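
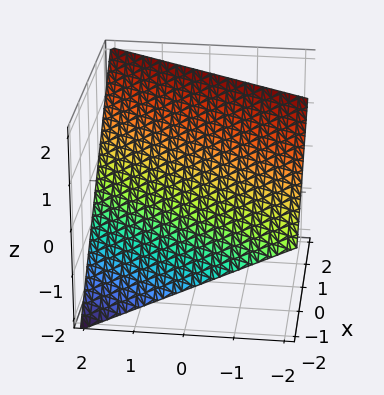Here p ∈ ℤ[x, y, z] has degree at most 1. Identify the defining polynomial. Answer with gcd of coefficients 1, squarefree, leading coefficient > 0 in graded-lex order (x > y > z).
2*x - y - 2*z + 2

deg p = 1. The surface is flat (a plane).
Reading off the gridlines: it crosses the x-axis at the gridline x = -1; one y-axis crossing is at y = 2; it crosses the z-axis at the gridline z = 1.
Together with the visible shape, these determine p as stated.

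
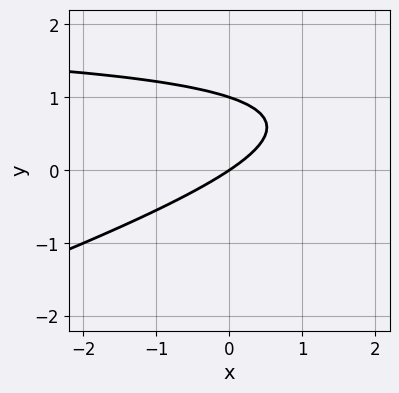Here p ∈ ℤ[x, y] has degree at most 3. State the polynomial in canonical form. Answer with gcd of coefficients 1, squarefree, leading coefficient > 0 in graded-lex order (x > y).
First, degree: no degree-1 curve has this shape, so deg p = 2.
Then, against the integer gridlines: it crosses the x-axis at the gridline x = 0; among the integer gridlines, it crosses the y-axis at y ∈ {0, 1}.
Finally, matching integer coefficients to the picture gives p.

x*y - 3*y^2 - 2*x + 3*y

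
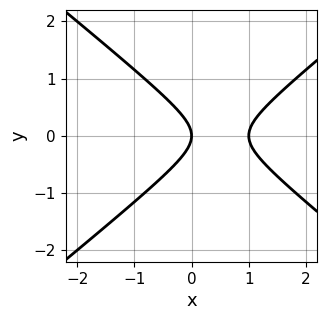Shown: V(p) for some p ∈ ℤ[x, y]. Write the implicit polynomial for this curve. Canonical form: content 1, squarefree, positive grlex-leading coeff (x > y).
2*x^2 - 3*y^2 - 2*x

(a) The degree is 2 — the shape is more complex than any degree-1 curve.
(b) Symmetries: it's symmetric under y → −y, forcing even powers of y.
(c) From the axis intercepts and sections: it meets the y-axis at y = 0 (among the integer gridlines); among the integer gridlines, it crosses the x-axis at x ∈ {0, 1}.
(d) Matching integer coefficients to the picture gives p.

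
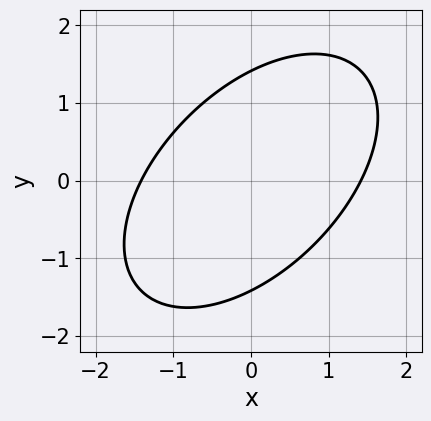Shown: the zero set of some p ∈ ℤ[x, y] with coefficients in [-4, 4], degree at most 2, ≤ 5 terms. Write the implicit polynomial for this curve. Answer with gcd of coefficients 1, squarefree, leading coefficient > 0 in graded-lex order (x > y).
x^2 - x*y + y^2 - 2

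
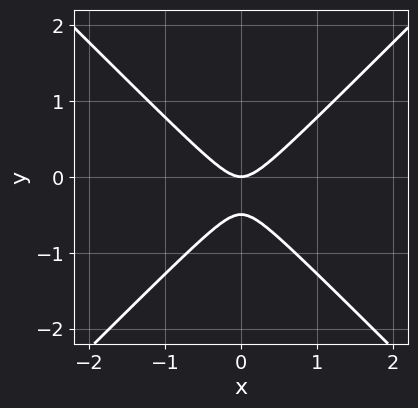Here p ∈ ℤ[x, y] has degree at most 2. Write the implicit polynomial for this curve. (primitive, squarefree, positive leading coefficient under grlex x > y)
2*x^2 - 2*y^2 - y

First, the degree is 2 — the shape is more complex than any degree-1 curve.
Next, symmetries: the x ↦ −x reflection is a symmetry, so x appears only in even powers.
Then, reading off the gridlines: one y-axis crossing is at y = 0; one x-axis crossing is at x = 0.
Finally, putting this together gives p.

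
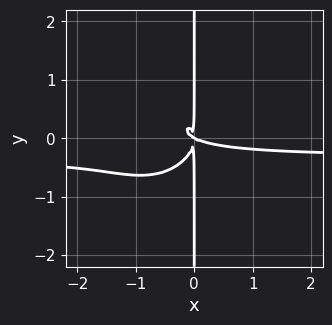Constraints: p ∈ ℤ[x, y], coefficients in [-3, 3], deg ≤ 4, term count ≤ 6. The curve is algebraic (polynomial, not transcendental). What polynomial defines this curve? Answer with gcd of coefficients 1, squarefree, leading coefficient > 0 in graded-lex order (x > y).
3*x^3*y - x^2*y^2 + 3*x*y^3 + x^3 + 2*x^2*y

(a) Degree: no degree-3 curve has this shape, so deg p = 4.
(b) Reading off the gridlines: one x-axis crossing is at x = 0; every point of the y-axis in the box is on the curve.
(c) These observations pin down the coefficients.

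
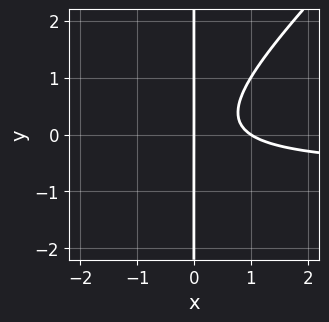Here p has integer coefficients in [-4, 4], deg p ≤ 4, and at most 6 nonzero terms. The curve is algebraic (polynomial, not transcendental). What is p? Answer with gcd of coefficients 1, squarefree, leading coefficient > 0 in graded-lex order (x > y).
3*x^2*y - 3*x*y^2 + 2*x^2 - 2*x

(a) Degree: no degree-2 curve has this shape, so deg p = 3.
(b) Observable constraints: the visible y-axis segment lies entirely on the curve; among the integer gridlines, it crosses the x-axis at x ∈ {0, 1}.
(c) Solving for integer coefficients yields p as stated.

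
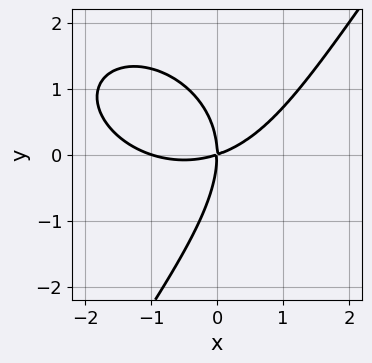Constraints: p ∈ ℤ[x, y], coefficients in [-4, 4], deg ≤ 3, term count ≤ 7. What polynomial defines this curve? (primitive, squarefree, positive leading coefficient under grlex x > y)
1. Degree: no degree-2 curve has this shape, so deg p = 3.
2. Against the integer gridlines: the x-axis gridline crossings are at x ∈ {-1, 0}; it crosses the y-axis at the gridline y = 0.
3. The integer polynomial consistent with all of this is the stated p.

x^3 + x*y^2 - y^3 + x^2 - 3*x*y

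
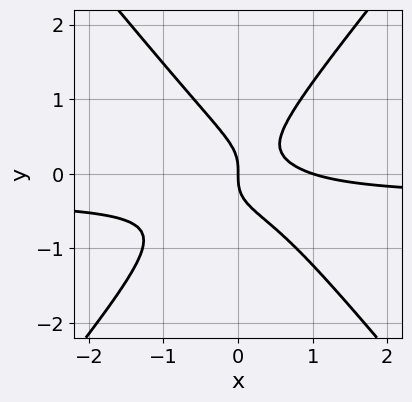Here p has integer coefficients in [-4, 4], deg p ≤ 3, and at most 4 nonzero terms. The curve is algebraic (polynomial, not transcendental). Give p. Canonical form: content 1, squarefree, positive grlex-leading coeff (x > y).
1. deg p = 3.
2. Checking where it meets the axes: it crosses the y-axis at the gridline y = 0; the x-axis gridline crossings are at x ∈ {0, 1}.
3. The integer polynomial consistent with all of this is the stated p.

3*x^2*y - 2*y^3 + x^2 - x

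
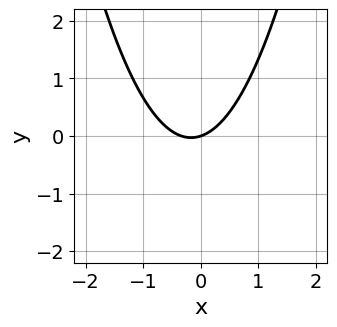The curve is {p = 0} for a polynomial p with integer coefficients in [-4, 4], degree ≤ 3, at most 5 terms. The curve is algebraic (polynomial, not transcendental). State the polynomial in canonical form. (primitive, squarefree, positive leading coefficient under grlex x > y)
1. The degree is 2 — a generic line meets the curve in up to 2 points.
2. From the axis intercepts and sections: it crosses the x-axis at the gridline x = 0; it meets the y-axis at y = 0 (among the integer gridlines).
3. The integer polynomial consistent with all of this is the stated p.

3*x^2 + x - 3*y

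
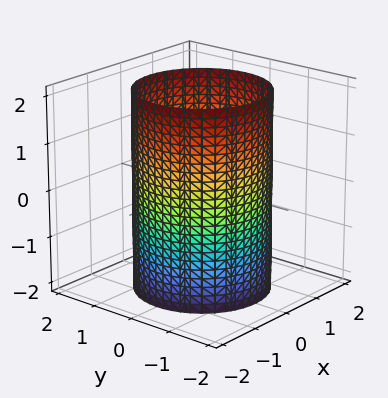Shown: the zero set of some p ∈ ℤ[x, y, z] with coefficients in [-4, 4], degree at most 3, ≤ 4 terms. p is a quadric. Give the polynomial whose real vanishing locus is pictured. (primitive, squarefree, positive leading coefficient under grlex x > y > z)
x^2 + y^2 - 2

1. deg p = 2.
2. Symmetries: it's symmetric under z → −z, forcing even powers of z; rotational symmetry about the z-axis ⇒ p depends on x, y only through x² + y².
3. Against the integer gridlines: no z-intercept at any integer in the box; a circular section at z = -1 has radius between 1 and 2.
4. The integer polynomial consistent with all of this is the stated p.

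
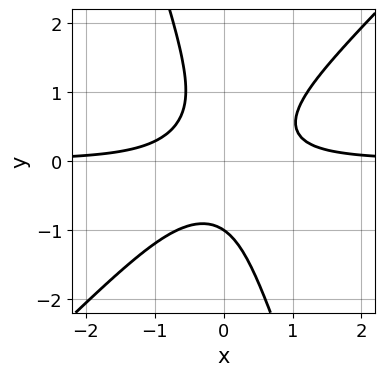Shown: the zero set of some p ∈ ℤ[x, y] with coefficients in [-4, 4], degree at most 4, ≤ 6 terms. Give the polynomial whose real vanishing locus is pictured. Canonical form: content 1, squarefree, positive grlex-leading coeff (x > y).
3*x^2*y - 2*x*y^2 - y^3 - 1

1. Degree: a generic line meets the curve in up to 3 points, so deg p = 3.
2. Against the integer gridlines: it crosses the y-axis at the gridline y = -1; no x-intercept at any integer in the box.
3. The integer polynomial consistent with all of this is the stated p.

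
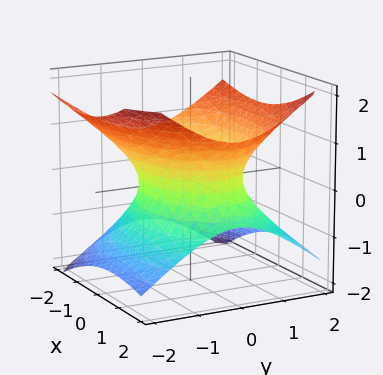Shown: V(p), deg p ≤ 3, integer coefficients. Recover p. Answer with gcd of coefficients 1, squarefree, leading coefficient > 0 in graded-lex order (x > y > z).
x^2 + x*z + 2*y^2 - 3*z^2 - 2

(a) deg p = 2.
(b) Observable constraints: no z-intercept at any integer in the box; among the integer gridlines, it crosses the y-axis at y ∈ {-1, 1}.
(c) These observations pin down the coefficients.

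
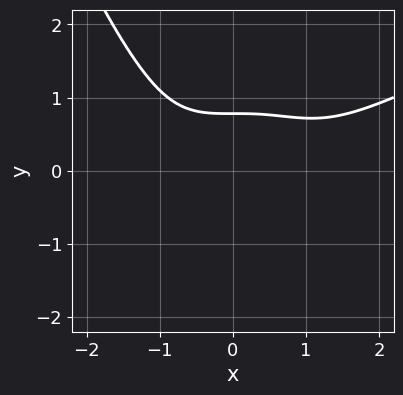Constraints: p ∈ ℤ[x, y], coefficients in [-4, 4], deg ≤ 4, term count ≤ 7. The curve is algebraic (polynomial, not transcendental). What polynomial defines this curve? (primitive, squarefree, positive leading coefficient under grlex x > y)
x^4 - 2*x^3*y - 3*y^3 - 2*y + 3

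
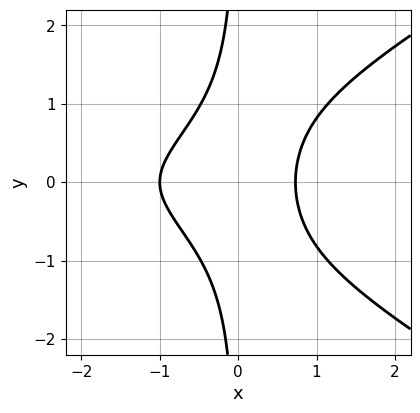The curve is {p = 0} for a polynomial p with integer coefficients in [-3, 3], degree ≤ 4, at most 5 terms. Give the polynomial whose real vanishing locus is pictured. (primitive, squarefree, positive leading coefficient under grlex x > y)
deg p = 3. A generic line meets the curve in up to 3 points.
Symmetries: the y ↦ −y reflection is a symmetry, so y appears only in even powers.
From the visible intercepts: no y-intercept at any integer in the box; it crosses the x-axis at the gridline x = -1.
These observations pin down the coefficients.

x^3 - 3*x*y^2 + 3*x^2 - 2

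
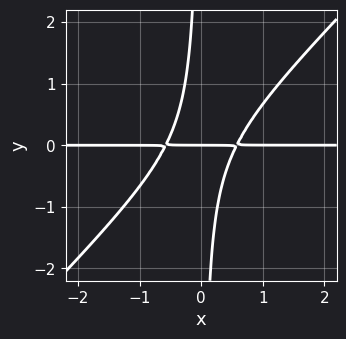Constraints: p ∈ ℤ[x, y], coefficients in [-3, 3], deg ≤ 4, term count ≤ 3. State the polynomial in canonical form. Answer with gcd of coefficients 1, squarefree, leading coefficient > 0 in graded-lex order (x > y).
3*x^2*y - 3*x*y^2 - y

First, deg p = 3. The shape is more complex than any degree-2 curve.
Next, checking where it meets the axes: it meets the y-axis at y = 0 (among the integer gridlines); the visible x-axis segment lies entirely on the curve.
Finally, solving for integer coefficients yields p as stated.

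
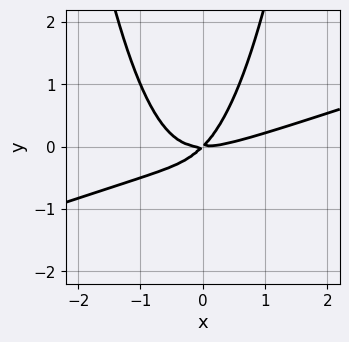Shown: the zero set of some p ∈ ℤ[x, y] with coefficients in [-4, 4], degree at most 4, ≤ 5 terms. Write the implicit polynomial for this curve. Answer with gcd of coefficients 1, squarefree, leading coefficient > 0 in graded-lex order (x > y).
(a) Degree: the shape is more complex than any degree-2 curve, so deg p = 3.
(b) Against the integer gridlines: it meets the x-axis at x = 0 (among the integer gridlines); it crosses the y-axis at the gridline y = 0.
(c) The integer polynomial consistent with all of this is the stated p.

x^3 - 3*x^2*y - 2*x*y + 2*y^2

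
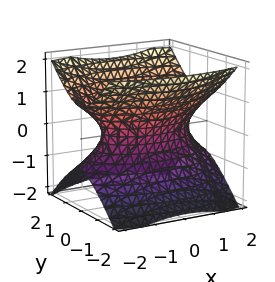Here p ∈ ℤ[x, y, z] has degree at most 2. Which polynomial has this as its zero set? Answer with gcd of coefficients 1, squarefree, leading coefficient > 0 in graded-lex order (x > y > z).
x^2 + 3*y^2 - 3*z^2 - 2

(a) The degree is 2 — an hourglass — one-sheet hyperboloid; a quadric.
(b) Symmetries: the z ↦ −z reflection is a symmetry, so z appears only in even powers; mirror symmetry y ↦ −y ⇒ only even powers of y; the x ↦ −x reflection is a symmetry, so x appears only in even powers.
(c) Reading off the gridlines: the surface avoids every integer z-axis point in the box.
(d) The integer polynomial consistent with all of this is the stated p.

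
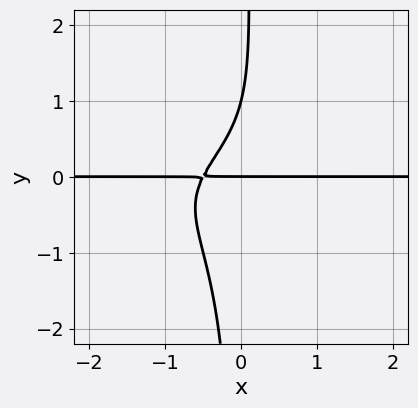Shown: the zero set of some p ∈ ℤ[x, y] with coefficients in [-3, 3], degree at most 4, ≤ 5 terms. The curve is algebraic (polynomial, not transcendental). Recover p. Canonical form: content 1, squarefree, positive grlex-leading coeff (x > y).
2*x*y^3 + 2*x*y - y^2 + y

1. Degree: no degree-3 curve has this shape, so deg p = 4.
2. Against the integer gridlines: among the integer gridlines, it crosses the y-axis at y ∈ {0, 1}; every point of the x-axis in the box is on the curve.
3. Fitting integer coefficients to these (and the overall shape) gives p.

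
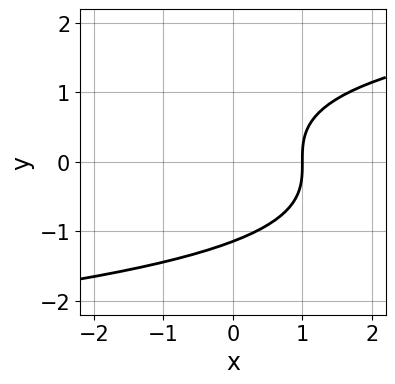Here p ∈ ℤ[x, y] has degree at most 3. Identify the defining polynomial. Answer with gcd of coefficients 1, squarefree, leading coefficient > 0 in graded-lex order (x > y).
2*y^3 - 3*x + 3

1. deg p = 3.
2. Observable constraints: one x-axis crossing is at x = 1.
3. Putting this together gives p.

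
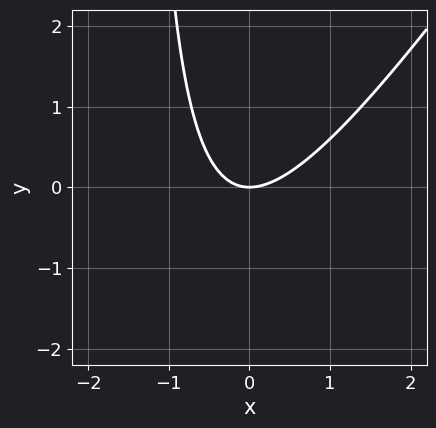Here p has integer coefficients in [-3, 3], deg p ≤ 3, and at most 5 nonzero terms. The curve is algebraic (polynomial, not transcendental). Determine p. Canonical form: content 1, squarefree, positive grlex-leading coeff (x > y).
3*x^2 - 2*x*y - 3*y

The degree is 2 — no degree-1 curve has this shape.
Checking where it meets the axes: it crosses the x-axis at the gridline x = 0; it crosses the y-axis at the gridline y = 0.
Fitting integer coefficients to these (and the overall shape) gives p.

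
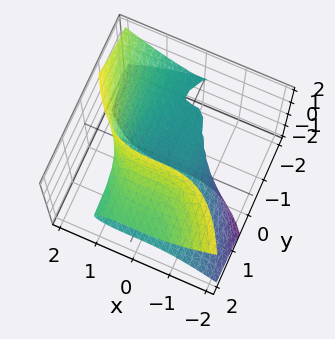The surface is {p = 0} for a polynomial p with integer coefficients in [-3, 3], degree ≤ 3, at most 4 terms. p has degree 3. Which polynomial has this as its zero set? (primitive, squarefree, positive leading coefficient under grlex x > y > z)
The degree is 3 — the shape is more complex than any degree-2 surface.
Reading off the gridlines: it crosses the x-axis at the gridline x = 0; every point of the y-axis in the box is on the surface; it meets the z-axis at z = 0 (among the integer gridlines).
Solving for integer coefficients yields p as stated.

x^3 + 2*y*z^2 - y*z - 2*z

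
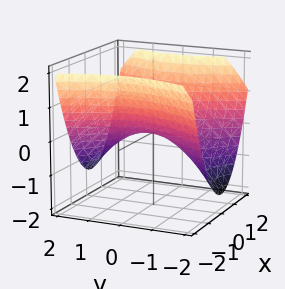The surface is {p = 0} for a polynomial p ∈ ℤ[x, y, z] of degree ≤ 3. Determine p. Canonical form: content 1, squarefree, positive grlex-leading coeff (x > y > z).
2*x^2 - y^2 - 3*z

(a) The degree is 2 — a hyperbolic paraboloid; a quadric.
(b) Symmetries: the x ↦ −x reflection is a symmetry, so x appears only in even powers; mirror symmetry y ↦ −y ⇒ only even powers of y.
(c) From the axis intercepts and sections: one z-axis crossing is at z = 0; one y-axis crossing is at y = 0; it meets the x-axis at x = 0 (among the integer gridlines).
(d) Solving for integer coefficients yields p as stated.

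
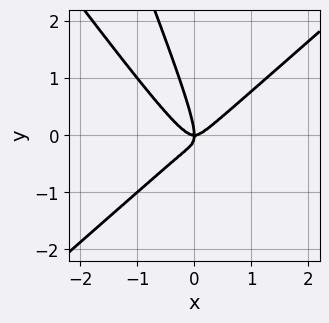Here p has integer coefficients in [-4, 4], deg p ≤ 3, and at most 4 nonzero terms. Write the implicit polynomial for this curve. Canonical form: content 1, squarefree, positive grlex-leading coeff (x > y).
1. Degree: no degree-2 curve has this shape, so deg p = 3.
2. Reading off the gridlines: it meets the y-axis at y = 0 (among the integer gridlines); it meets the x-axis at x = 0 (among the integer gridlines).
3. Fitting integer coefficients to these (and the overall shape) gives p.

3*x^3 - 3*x*y^2 - y^3 - x*y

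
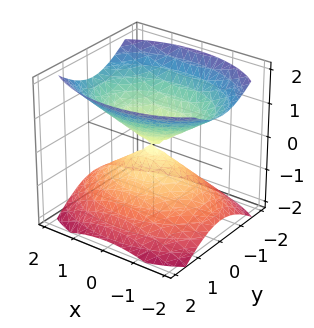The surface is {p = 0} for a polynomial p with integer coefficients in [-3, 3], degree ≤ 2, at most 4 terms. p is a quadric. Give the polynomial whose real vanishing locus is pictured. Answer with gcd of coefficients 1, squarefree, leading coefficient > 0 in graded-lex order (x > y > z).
x^2 + 2*y^2 - 2*z^2

First, there are 2 components. They look like related sheets of one shape, so recover p as a whole.
Then, the degree is 2 — a double cone through the origin; a quadric.
Then, symmetries: the z ↦ −z reflection is a symmetry, so z appears only in even powers; mirror symmetry y ↦ −y ⇒ only even powers of y; the x ↦ −x reflection is a symmetry, so x appears only in even powers.
Next, observable constraints: it crosses the y-axis at the gridline y = 0; it crosses the z-axis at the gridline z = 0.
Finally, assembling these constraints gives the stated polynomial.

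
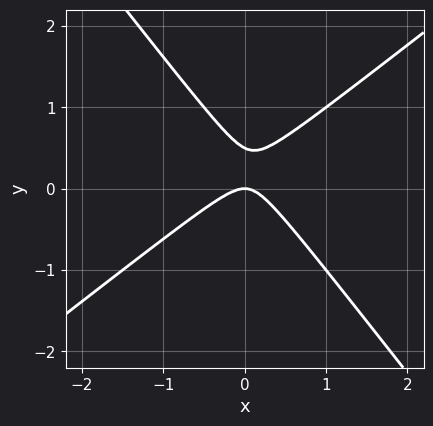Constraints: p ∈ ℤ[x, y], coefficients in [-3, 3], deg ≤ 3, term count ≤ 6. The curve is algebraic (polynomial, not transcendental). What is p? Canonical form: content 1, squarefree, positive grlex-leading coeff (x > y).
2*x^2 - x*y - 2*y^2 + y

First, deg p = 2. No degree-1 curve has this shape.
Then, checking where it meets the axes: it meets the y-axis at y = 0 (among the integer gridlines); it crosses the x-axis at the gridline x = 0.
Finally, solving for integer coefficients yields p as stated.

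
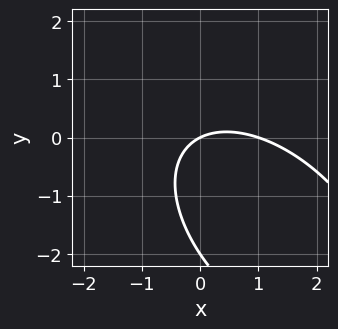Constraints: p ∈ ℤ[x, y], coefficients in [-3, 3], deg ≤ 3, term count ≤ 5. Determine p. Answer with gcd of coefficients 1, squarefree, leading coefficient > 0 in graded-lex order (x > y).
x^2 + x*y + y^2 - x + 2*y

(a) deg p = 2. A generic line meets the curve in up to 2 points.
(b) From the axis intercepts and sections: among the integer gridlines, it crosses the x-axis at x ∈ {0, 1}; the y-axis gridline crossings are at y ∈ {-2, 0}.
(c) Solving for integer coefficients yields p as stated.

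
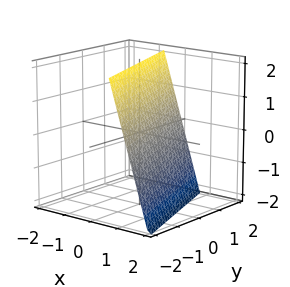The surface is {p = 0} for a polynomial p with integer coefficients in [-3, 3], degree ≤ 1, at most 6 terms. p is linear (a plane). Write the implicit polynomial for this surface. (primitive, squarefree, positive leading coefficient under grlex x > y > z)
3*x + y + z - 2

1. The degree is 1 — the surface is flat (a plane).
2. Reading off the gridlines: it meets the y-axis at y = 2 (among the integer gridlines); one z-axis crossing is at z = 2.
3. Putting this together gives p.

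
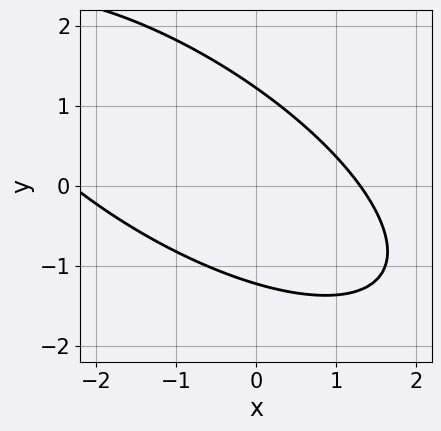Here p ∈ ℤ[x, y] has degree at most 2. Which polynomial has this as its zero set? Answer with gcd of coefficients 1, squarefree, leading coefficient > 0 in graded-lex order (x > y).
x^2 + 2*x*y + 2*y^2 + x - 3

deg p = 2. The shape is more complex than any degree-1 curve.
Putting this together gives p.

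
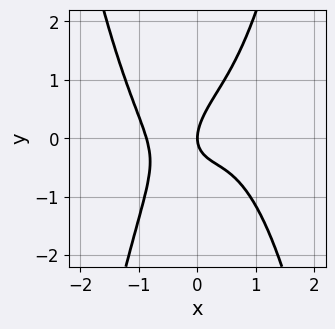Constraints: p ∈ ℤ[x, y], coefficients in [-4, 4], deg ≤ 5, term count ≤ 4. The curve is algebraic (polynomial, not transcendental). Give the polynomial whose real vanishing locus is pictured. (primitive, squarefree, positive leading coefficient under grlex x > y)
(a) The degree is 4 — a generic line meets the curve in up to 4 points.
(b) From the axis intercepts and sections: one x-axis crossing is at x = 0; it meets the y-axis at y = 0 (among the integer gridlines).
(c) The integer polynomial consistent with all of this is the stated p.

3*x^4 + 2*x*y - 2*y^2 + 2*x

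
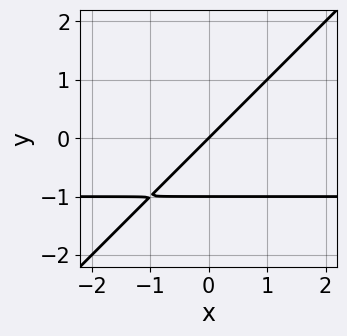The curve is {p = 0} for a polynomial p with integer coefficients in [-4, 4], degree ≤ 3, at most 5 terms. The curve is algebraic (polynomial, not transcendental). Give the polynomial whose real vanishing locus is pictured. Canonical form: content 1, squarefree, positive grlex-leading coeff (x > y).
x*y - y^2 + x - y

(a) deg p = 2.
(b) From the axis intercepts and sections: it meets the x-axis at x = 0 (among the integer gridlines); among the integer gridlines, it crosses the y-axis at y ∈ {-1, 0}.
(c) Matching integer coefficients to the picture gives p.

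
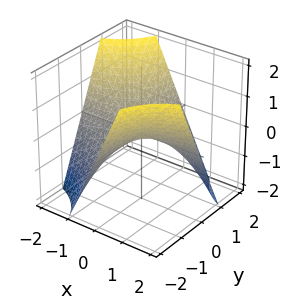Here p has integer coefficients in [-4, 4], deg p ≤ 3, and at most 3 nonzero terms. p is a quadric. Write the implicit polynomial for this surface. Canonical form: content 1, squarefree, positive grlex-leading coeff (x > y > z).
x*y + z

The degree is 2 — a hyperbolic paraboloid; a quadric.
Observable constraints: one z-axis crossing is at z = 0; every point of the x-axis in the box is on the surface; the visible y-axis segment lies entirely on the surface.
These observations pin down the coefficients.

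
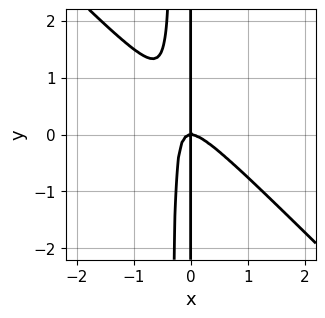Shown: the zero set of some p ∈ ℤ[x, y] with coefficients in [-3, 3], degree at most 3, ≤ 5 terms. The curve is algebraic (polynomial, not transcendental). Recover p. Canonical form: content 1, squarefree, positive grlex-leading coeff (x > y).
(a) Degree: no degree-2 curve has this shape, so deg p = 3.
(b) Checking where it meets the axes: one x-axis crossing is at x = 0; every point of the y-axis in the box is on the curve.
(c) These observations pin down the coefficients.

3*x^3 + 3*x^2*y + x*y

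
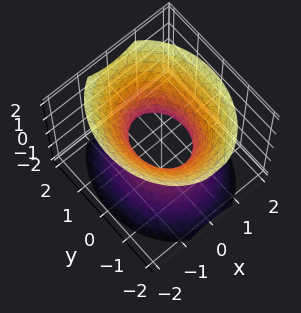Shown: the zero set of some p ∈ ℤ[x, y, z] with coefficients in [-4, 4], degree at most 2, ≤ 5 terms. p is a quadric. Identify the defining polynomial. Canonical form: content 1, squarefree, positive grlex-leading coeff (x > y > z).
3*x^2 + 2*y^2 - 2*z^2 - 2

1. The degree is 2 — an hourglass — one-sheet hyperboloid; a quadric.
2. Symmetries: mirror symmetry z ↦ −z ⇒ only even powers of z; it's symmetric under y → −y, forcing even powers of y; mirror symmetry x ↦ −x ⇒ only even powers of x.
3. Checking where it meets the axes: no z-intercept at any integer in the box; the y-axis gridline crossings are at y ∈ {-1, 1}.
4. Fitting integer coefficients to these (and the overall shape) gives p.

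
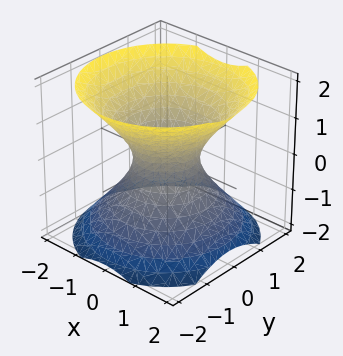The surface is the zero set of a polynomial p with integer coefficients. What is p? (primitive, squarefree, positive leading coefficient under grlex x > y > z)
3*x^2 + 3*y^2 - 3*z^2 - 2

1. Degree: the shape is more complex than any degree-1 surface, so deg p = 2.
2. Symmetries: every cross-section ⟂ z is a circle, so x, y appear only via x² + y².
3. Against the integer gridlines: no z-intercept at any integer in the box; a circular section at z = 1 has radius between 1 and 2.
4. Fitting integer coefficients to these (and the overall shape) gives p.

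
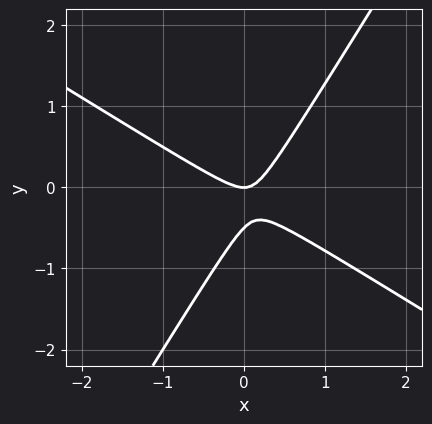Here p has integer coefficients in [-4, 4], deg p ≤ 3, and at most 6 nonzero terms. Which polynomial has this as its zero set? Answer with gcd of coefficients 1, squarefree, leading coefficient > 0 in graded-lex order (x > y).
2*x^2 + 2*x*y - 2*y^2 - y

First, deg p = 2. The shape is more complex than any degree-1 curve.
Then, from the axis intercepts and sections: one x-axis crossing is at x = 0; it crosses the y-axis at the gridline y = 0.
Finally, matching integer coefficients to the picture gives p.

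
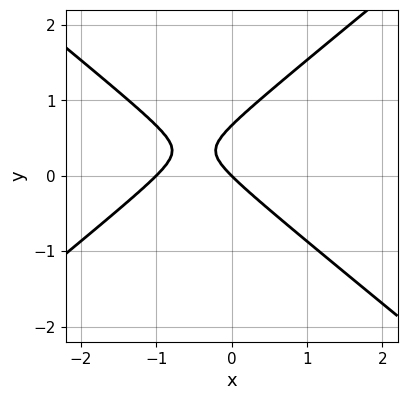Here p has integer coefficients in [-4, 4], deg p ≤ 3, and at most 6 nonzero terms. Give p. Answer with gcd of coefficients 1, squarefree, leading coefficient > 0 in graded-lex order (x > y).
1. deg p = 2. No degree-1 curve has this shape.
2. Against the integer gridlines: among the integer gridlines, it crosses the x-axis at x ∈ {-1, 0}; one y-axis crossing is at y = 0.
3. The integer polynomial consistent with all of this is the stated p.

2*x^2 - 3*y^2 + 2*x + 2*y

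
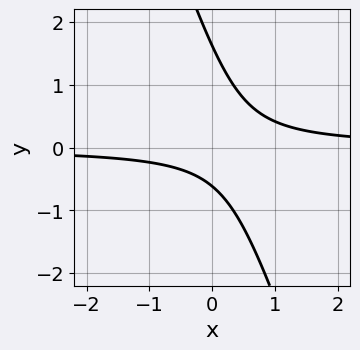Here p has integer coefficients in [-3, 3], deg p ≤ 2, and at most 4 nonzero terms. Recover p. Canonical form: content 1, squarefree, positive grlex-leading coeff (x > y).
(a) Degree: the shape is more complex than any degree-1 curve, so deg p = 2.
(b) Against the integer gridlines: it misses every integer gridline on the x-axis.
(c) Putting this together gives p.

3*x*y + y^2 - y - 1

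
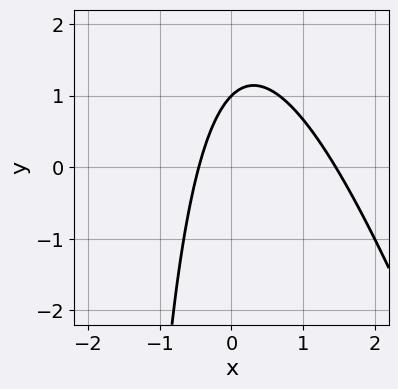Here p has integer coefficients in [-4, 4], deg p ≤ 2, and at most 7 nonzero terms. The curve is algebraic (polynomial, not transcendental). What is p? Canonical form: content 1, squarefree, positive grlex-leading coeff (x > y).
3*x^2 + x*y - 3*x + 2*y - 2

Degree: a generic line meets the curve in up to 2 points, so deg p = 2.
Observable constraints: it crosses the y-axis at the gridline y = 1.
Assembling these constraints gives the stated polynomial.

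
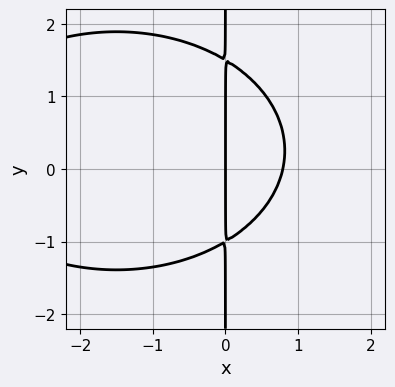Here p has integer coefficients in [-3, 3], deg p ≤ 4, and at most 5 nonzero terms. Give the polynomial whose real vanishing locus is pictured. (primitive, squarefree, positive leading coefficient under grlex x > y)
1. Degree: no degree-2 curve has this shape, so deg p = 3.
2. Checking where it meets the axes: it meets the x-axis at x = 0 (among the integer gridlines); every point of the y-axis in the box is on the curve.
3. These observations pin down the coefficients.

x^3 + 2*x*y^2 + 3*x^2 - x*y - 3*x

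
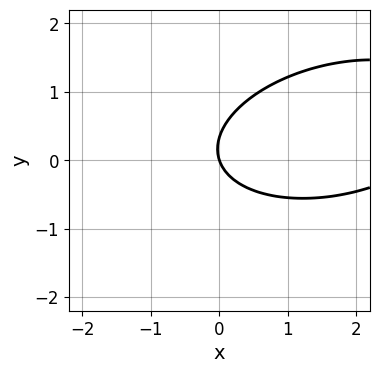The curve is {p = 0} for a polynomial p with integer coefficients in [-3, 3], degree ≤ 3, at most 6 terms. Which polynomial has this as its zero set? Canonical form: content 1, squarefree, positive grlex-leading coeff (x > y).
(a) deg p = 2. No degree-1 curve has this shape.
(b) From the visible intercepts: one y-axis crossing is at y = 0; it meets the x-axis at x = 0 (among the integer gridlines).
(c) Matching integer coefficients to the picture gives p.

x^2 - x*y + 3*y^2 - 3*x - y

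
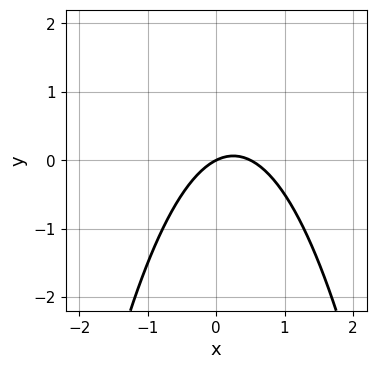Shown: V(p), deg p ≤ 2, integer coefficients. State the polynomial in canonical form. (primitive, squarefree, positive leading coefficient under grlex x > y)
(a) The degree is 2 — a generic line meets the curve in up to 2 points.
(b) Reading off the gridlines: it meets the y-axis at y = 0 (among the integer gridlines); it crosses the x-axis at the gridline x = 0.
(c) Putting this together gives p.

2*x^2 - x + 2*y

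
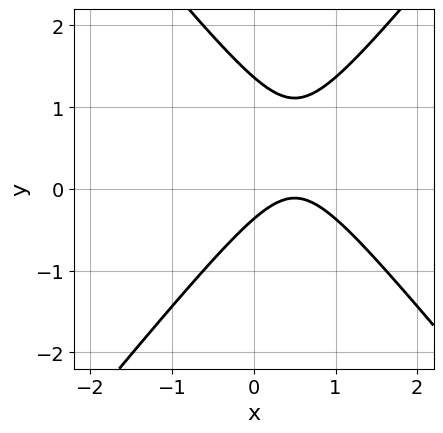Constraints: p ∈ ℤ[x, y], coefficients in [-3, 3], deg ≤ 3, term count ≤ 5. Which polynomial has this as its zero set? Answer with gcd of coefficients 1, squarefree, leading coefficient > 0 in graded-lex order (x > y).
The degree is 2 — no degree-1 curve has this shape.
Reading off the gridlines: no x-intercept at any integer in the box.
Putting this together gives p.

3*x^2 - 2*y^2 - 3*x + 2*y + 1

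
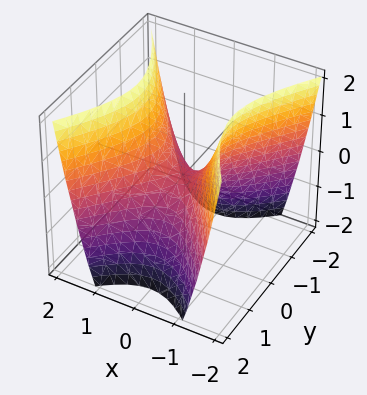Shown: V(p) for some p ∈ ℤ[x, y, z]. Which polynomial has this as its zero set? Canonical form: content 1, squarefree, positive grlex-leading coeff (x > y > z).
3*x^2 - 2*y^2 - 2*z

(a) deg p = 2. A saddle surface; a quadric.
(b) Symmetries: mirror symmetry x ↦ −x ⇒ only even powers of x; mirror symmetry y ↦ −y ⇒ only even powers of y.
(c) Observable constraints: one z-axis crossing is at z = 0; it meets the x-axis at x = 0 (among the integer gridlines); it crosses the y-axis at the gridline y = 0.
(d) Matching integer coefficients to the picture gives p.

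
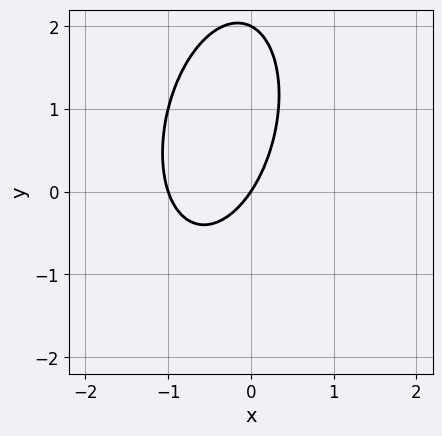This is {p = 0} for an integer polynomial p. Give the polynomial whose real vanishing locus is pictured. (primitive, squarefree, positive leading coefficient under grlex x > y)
3*x^2 - x*y + y^2 + 3*x - 2*y

(a) Degree: no degree-1 curve has this shape, so deg p = 2.
(b) From the axis intercepts and sections: among the integer gridlines, it crosses the x-axis at x ∈ {-1, 0}; the y-axis gridline crossings are at y ∈ {0, 2}.
(c) Fitting integer coefficients to these (and the overall shape) gives p.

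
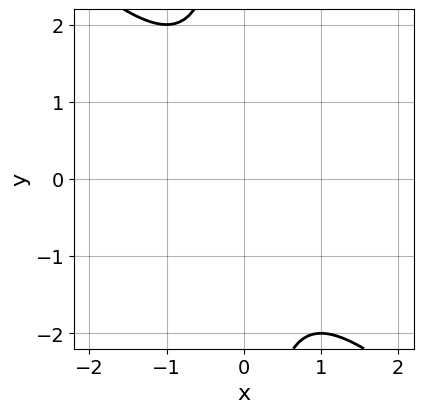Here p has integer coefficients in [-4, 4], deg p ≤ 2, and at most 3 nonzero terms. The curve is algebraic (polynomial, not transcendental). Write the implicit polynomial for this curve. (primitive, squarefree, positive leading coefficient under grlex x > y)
First, the degree is 2 — no degree-1 curve has this shape.
Then, observable constraints: no x-intercept at any integer in the box; the curve avoids every integer y-axis point in the box.
Finally, together with the visible shape, these determine p as stated.

x^2 + x*y + 1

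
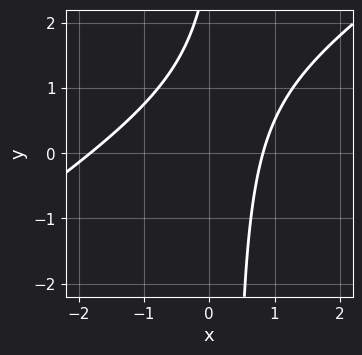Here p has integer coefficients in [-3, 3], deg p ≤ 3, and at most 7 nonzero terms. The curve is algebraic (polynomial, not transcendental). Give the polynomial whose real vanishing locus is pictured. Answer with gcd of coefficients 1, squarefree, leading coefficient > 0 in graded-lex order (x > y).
2*x^2 - 3*x*y + 2*x + y - 3

(a) Degree: the shape is more complex than any degree-1 curve, so deg p = 2.
(b) Checking where it meets the axes: the curve avoids every integer y-axis point in the box.
(c) These observations pin down the coefficients.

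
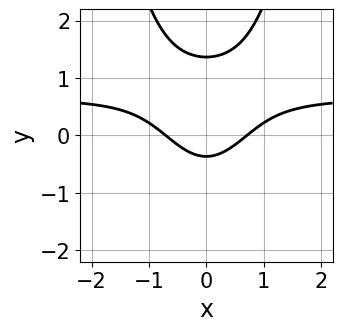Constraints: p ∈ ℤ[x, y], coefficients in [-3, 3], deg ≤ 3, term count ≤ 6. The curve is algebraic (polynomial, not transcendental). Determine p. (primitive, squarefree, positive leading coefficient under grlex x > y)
(a) Degree: the shape is more complex than any degree-2 curve, so deg p = 3.
(b) Symmetries: the x ↦ −x reflection is a symmetry, so x appears only in even powers.
(c) Together with the visible shape, these determine p as stated.

3*x^2*y - 2*x^2 - 2*y^2 + 2*y + 1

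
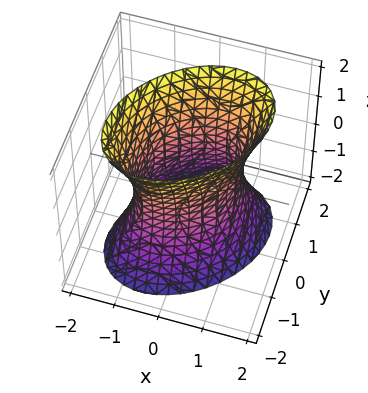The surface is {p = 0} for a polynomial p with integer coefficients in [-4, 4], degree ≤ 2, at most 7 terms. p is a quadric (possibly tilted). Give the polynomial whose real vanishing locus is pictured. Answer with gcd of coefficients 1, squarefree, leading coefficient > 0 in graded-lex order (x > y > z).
3*x^2 - 2*x*y + 3*y^2 - z^2 - 3

First, deg p = 2. A generic line meets the surface in up to 2 points.
Then, reading off the gridlines: the x-axis gridline crossings are at x ∈ {-1, 1}; among the integer gridlines, it crosses the y-axis at y ∈ {-1, 1}; no z-intercept at any integer in the box.
Finally, matching integer coefficients to the picture gives p.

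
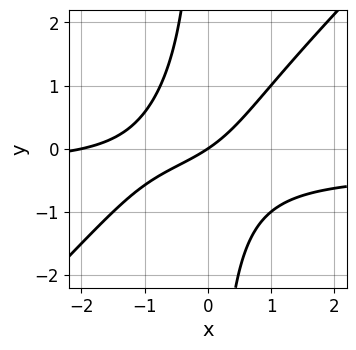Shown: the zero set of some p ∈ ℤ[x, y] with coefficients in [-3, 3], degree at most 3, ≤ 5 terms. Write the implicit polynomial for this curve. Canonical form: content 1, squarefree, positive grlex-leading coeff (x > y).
1. Degree: a generic line meets the curve in up to 3 points, so deg p = 3.
2. From the axis intercepts and sections: among the integer gridlines, it crosses the x-axis at x ∈ {-2, 0}; it meets the y-axis at y = 0 (among the integer gridlines).
3. Solving for integer coefficients yields p as stated.

3*x^2*y - 3*x*y^2 + x^2 + 2*x - 3*y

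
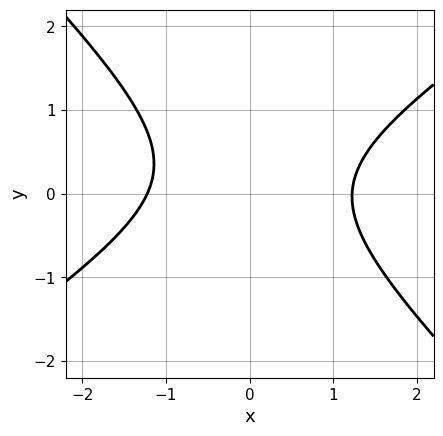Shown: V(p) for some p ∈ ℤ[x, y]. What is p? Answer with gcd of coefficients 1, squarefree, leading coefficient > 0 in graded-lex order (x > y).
2*x^2 - x*y - 3*y^2 + y - 3

Degree: a generic line meets the curve in up to 2 points, so deg p = 2.
Reading off the gridlines: no y-intercept at any integer in the box.
Fitting integer coefficients to these (and the overall shape) gives p.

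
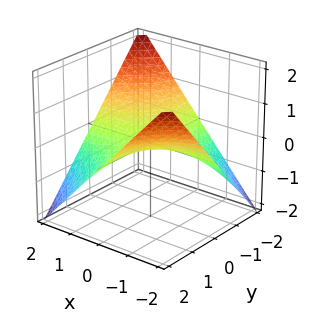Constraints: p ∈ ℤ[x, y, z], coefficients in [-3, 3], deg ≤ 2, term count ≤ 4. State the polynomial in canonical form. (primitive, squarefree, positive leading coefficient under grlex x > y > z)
x*y + 2*z

(a) Degree: a hyperbolic paraboloid; a quadric, so deg p = 2.
(b) Reading off the gridlines: one z-axis crossing is at z = 0; the visible y-axis segment lies entirely on the surface; the visible x-axis segment lies entirely on the surface.
(c) The integer polynomial consistent with all of this is the stated p.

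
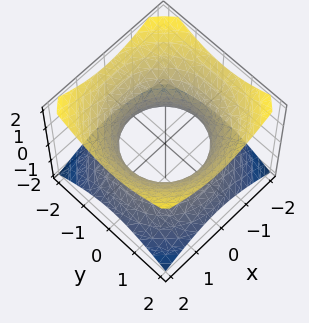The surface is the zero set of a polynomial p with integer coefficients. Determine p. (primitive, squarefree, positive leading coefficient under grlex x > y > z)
2*x^2 + 2*y^2 - 3*z^2 - 3

Degree: a generic line meets the surface in up to 2 points, so deg p = 2.
Symmetries: rotational symmetry about the z-axis ⇒ p depends on x, y only through x² + y².
From the visible intercepts: no z-intercept at any integer in the box; a circular section at z = 0 has radius between 1 and 2.
The integer polynomial consistent with all of this is the stated p.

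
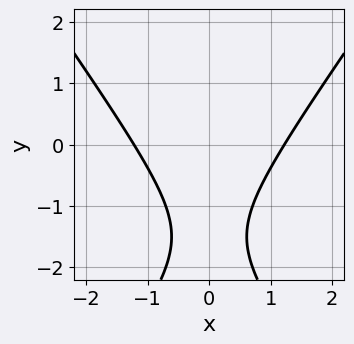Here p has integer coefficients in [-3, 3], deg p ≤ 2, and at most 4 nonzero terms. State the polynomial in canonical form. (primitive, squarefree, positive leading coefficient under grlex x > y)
2*x^2 - y^2 - 3*y - 3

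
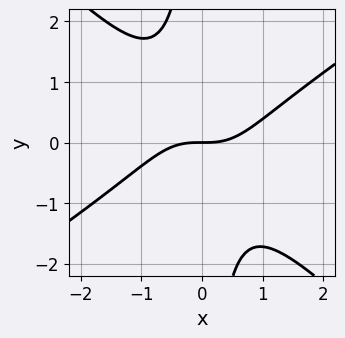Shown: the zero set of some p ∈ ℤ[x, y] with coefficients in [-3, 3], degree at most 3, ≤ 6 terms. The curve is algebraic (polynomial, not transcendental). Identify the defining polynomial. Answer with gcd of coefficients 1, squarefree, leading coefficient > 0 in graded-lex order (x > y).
2*x^3 - x^2*y - 3*x*y^2 - 3*y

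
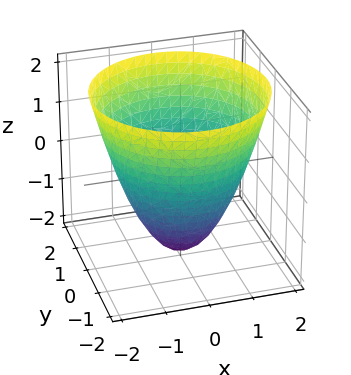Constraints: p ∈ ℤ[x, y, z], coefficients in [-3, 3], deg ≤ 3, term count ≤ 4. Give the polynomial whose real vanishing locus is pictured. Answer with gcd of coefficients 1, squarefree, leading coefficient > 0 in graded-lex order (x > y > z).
1. deg p = 2. The shape is more complex than any degree-1 surface.
2. By symmetry, every cross-section ⟂ z is a circle, so x, y appear only via x² + y².
3. From the visible intercepts: it meets the z-axis at z = -2 (among the integer gridlines); a circular section at z = 0 has radius between 1 and 2.
4. Matching integer coefficients to the picture gives p.

x^2 + y^2 - z - 2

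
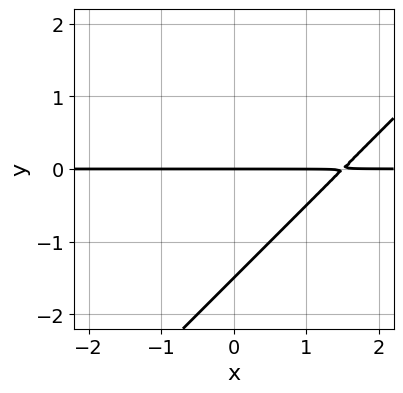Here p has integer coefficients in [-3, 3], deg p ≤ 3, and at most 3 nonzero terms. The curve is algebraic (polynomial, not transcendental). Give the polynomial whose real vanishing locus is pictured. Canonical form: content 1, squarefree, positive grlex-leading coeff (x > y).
(a) The degree is 2 — a generic line meets the curve in up to 2 points.
(b) From the visible intercepts: it meets the y-axis at y = 0 (among the integer gridlines); every point of the x-axis in the box is on the curve.
(c) Solving for integer coefficients yields p as stated.

2*x*y - 2*y^2 - 3*y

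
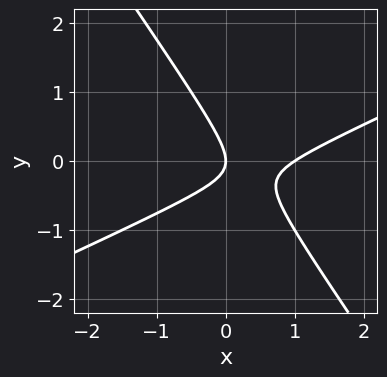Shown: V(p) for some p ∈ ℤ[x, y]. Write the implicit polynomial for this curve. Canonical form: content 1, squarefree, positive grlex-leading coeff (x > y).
2*x^2 - 3*x*y - 3*y^2 - 2*x

1. deg p = 2.
2. From the axis intercepts and sections: one y-axis crossing is at y = 0; among the integer gridlines, it crosses the x-axis at x ∈ {0, 1}.
3. Matching integer coefficients to the picture gives p.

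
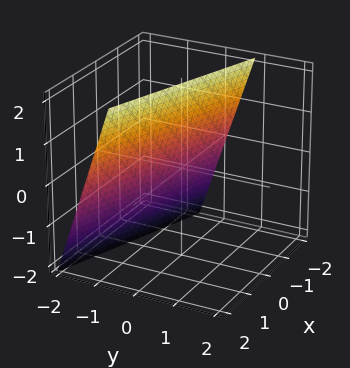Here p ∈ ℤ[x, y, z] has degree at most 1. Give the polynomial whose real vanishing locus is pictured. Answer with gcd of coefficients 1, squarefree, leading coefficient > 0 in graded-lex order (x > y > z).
x + 3*y - z + 2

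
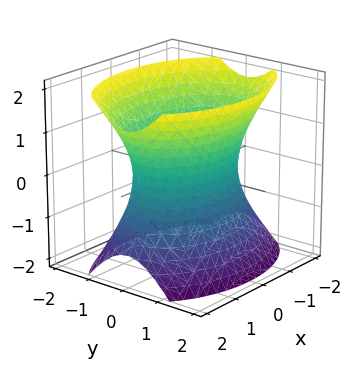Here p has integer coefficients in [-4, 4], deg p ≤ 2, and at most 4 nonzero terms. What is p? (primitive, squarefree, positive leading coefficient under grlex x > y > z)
x^2 + 2*y^2 - z^2 - 2

(a) The degree is 2 — an hourglass — one-sheet hyperboloid; a quadric.
(b) Symmetries: it's symmetric under y → −y, forcing even powers of y; the x ↦ −x reflection is a symmetry, so x appears only in even powers; mirror symmetry z ↦ −z ⇒ only even powers of z.
(c) Reading off the gridlines: the y-axis gridline crossings are at y ∈ {-1, 1}; it misses every integer gridline on the z-axis.
(d) Putting this together gives p.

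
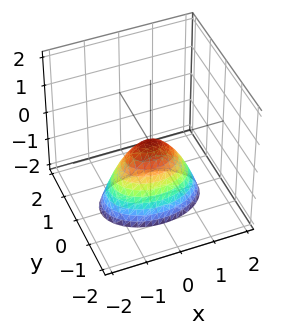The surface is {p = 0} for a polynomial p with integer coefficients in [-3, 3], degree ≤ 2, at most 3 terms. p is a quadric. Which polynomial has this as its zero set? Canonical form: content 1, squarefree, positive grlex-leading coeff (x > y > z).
1. The degree is 2 — a paraboloid; a quadric.
2. Symmetries: the x ↦ −x reflection is a symmetry, so x appears only in even powers; the y ↦ −y reflection is a symmetry, so y appears only in even powers.
3. Checking where it meets the axes: it meets the x-axis at x = 0 (among the integer gridlines); it meets the z-axis at z = 0 (among the integer gridlines).
4. Assembling these constraints gives the stated polynomial.

x^2 + 2*y^2 + z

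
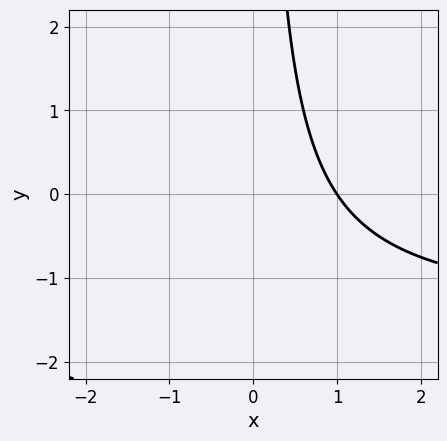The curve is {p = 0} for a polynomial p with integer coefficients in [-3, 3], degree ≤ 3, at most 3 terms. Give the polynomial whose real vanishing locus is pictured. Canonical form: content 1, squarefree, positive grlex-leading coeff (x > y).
Degree: a generic line meets the curve in up to 2 points, so deg p = 2.
From the visible intercepts: it crosses the x-axis at the gridline x = 1; it misses every integer gridline on the y-axis.
These observations pin down the coefficients.

2*x*y + 3*x - 3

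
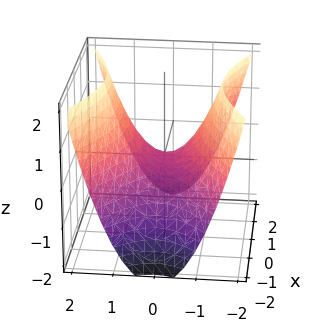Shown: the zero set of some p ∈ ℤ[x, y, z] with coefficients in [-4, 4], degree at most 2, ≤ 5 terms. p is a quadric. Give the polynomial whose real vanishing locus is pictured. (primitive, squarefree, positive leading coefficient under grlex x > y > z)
(a) The degree is 2 — a hyperbolic paraboloid; a quadric.
(b) Symmetries: the x ↦ −x reflection is a symmetry, so x appears only in even powers; the y ↦ −y reflection is a symmetry, so y appears only in even powers.
(c) From the axis intercepts and sections: it meets the y-axis at y = 0 (among the integer gridlines); it meets the x-axis at x = 0 (among the integer gridlines).
(d) These observations pin down the coefficients.

x^2 - 2*y^2 + 2*z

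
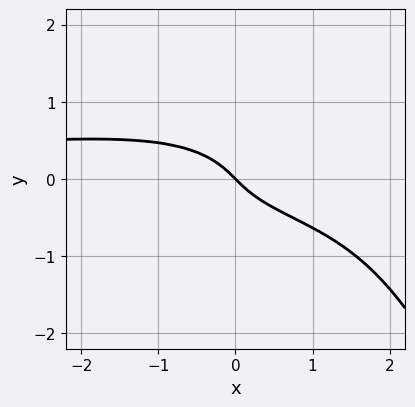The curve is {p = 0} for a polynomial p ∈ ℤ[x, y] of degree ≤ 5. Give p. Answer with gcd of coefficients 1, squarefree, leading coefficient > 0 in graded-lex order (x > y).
(a) Degree: the shape is more complex than any degree-3 curve, so deg p = 4.
(b) From the axis intercepts and sections: it meets the y-axis at y = 0 (among the integer gridlines); it meets the x-axis at x = 0 (among the integer gridlines).
(c) Matching integer coefficients to the picture gives p.

x^2*y^2 + 3*y^3 + x + y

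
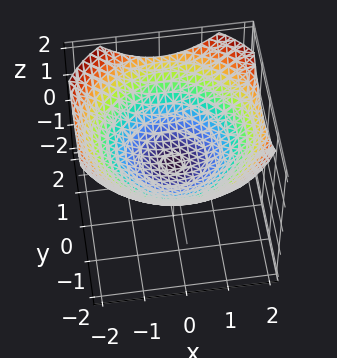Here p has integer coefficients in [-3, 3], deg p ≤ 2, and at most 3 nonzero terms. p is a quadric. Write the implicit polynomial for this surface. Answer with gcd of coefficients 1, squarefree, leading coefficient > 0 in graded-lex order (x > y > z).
First, the degree is 2 — a paraboloid; a quadric.
Then, by symmetry, the z-axis is an axis of rotation, so x and y enter only as x² + y².
Then, checking where it meets the axes: it crosses the z-axis at the gridline z = 0; one x-axis crossing is at x = 0.
Finally, the integer polynomial consistent with all of this is the stated p.

x^2 + y^2 - 3*z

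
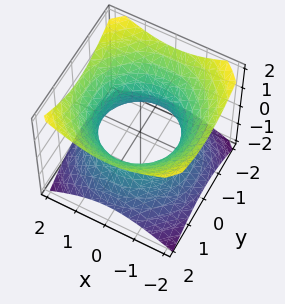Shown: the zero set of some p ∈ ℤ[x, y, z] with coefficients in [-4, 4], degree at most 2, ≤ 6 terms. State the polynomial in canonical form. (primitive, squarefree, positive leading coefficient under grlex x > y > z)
(a) The degree is 2 — a generic line meets the surface in up to 2 points.
(b) Symmetry: the z-axis is an axis of rotation, so x and y enter only as x² + y².
(c) Checking where it meets the axes: a circular section at z = -1 has radius between 1 and 2; it misses every integer gridline on the z-axis.
(d) Matching integer coefficients to the picture gives p.

2*x^2 + 2*y^2 - 3*z^2 - 3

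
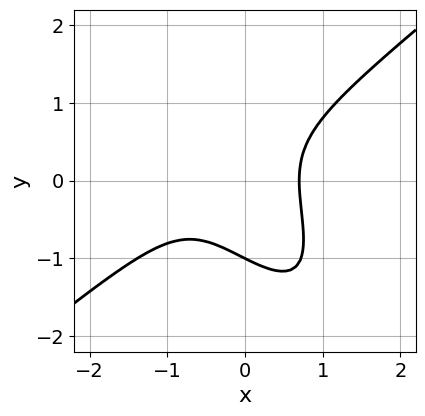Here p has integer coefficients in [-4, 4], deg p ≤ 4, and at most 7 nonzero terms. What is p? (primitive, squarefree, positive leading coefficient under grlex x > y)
(a) The degree is 3 — a generic line meets the curve in up to 3 points.
(b) Against the integer gridlines: it meets the y-axis at y = -1 (among the integer gridlines).
(c) The integer polynomial consistent with all of this is the stated p.

3*x^3 - 3*x*y^2 - 2*y^3 + 2*x^2 - 2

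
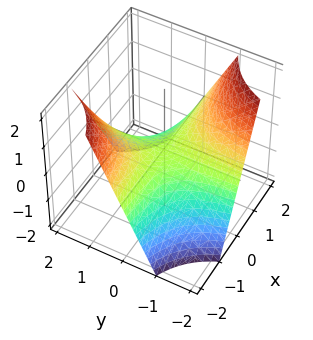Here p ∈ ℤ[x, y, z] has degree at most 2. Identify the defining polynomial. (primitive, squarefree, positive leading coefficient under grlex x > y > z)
x*y + z

Degree: a hyperbolic paraboloid; a quadric, so deg p = 2.
Checking where it meets the axes: the visible y-axis segment lies entirely on the surface; it meets the z-axis at z = 0 (among the integer gridlines); every point of the x-axis in the box is on the surface.
Fitting integer coefficients to these (and the overall shape) gives p.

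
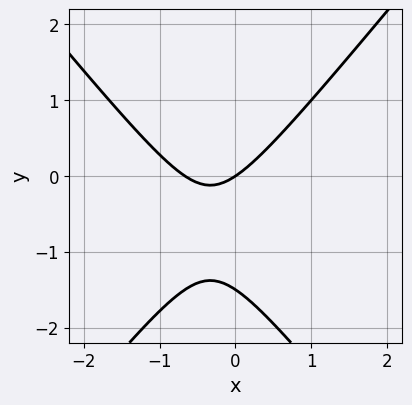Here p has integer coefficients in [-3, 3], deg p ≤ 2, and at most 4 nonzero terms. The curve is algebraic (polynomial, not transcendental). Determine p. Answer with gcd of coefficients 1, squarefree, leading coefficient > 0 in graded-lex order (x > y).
3*x^2 - 2*y^2 + 2*x - 3*y

1. The degree is 2 — no degree-1 curve has this shape.
2. Reading off the gridlines: it meets the y-axis at y = 0 (among the integer gridlines); one x-axis crossing is at x = 0.
3. Solving for integer coefficients yields p as stated.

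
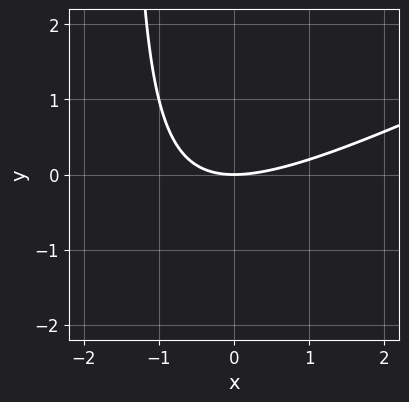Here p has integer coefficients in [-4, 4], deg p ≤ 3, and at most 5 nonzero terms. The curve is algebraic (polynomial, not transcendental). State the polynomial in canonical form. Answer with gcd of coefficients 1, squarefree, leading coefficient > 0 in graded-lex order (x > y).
(a) Degree: a generic line meets the curve in up to 2 points, so deg p = 2.
(b) Checking where it meets the axes: one y-axis crossing is at y = 0; it crosses the x-axis at the gridline x = 0.
(c) These observations pin down the coefficients.

x^2 - 2*x*y - 3*y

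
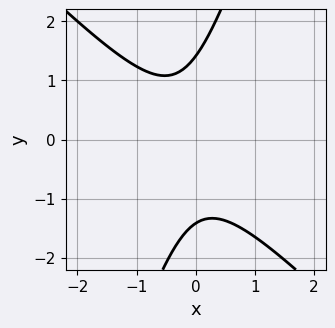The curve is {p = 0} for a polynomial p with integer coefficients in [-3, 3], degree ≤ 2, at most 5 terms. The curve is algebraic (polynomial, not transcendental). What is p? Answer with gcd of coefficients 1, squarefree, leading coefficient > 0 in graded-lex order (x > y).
(a) Degree: no degree-1 curve has this shape, so deg p = 2.
(b) Observable constraints: it misses every integer gridline on the x-axis.
(c) These observations pin down the coefficients.

3*x^2 + 2*x*y - y^2 + x + 2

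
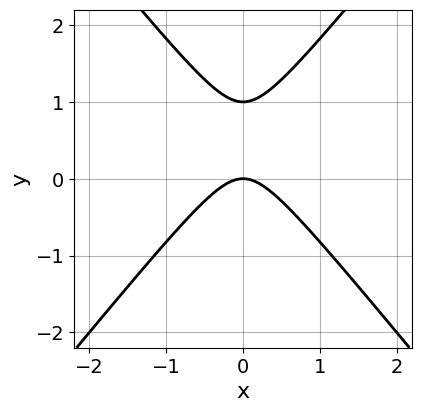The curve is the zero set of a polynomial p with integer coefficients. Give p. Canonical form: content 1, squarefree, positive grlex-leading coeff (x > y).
(a) Degree: the shape is more complex than any degree-1 curve, so deg p = 2.
(b) Symmetries: mirror symmetry x ↦ −x ⇒ only even powers of x.
(c) Checking where it meets the axes: it meets the x-axis at x = 0 (among the integer gridlines); the y-axis gridline crossings are at y ∈ {0, 1}.
(d) These observations pin down the coefficients.

3*x^2 - 2*y^2 + 2*y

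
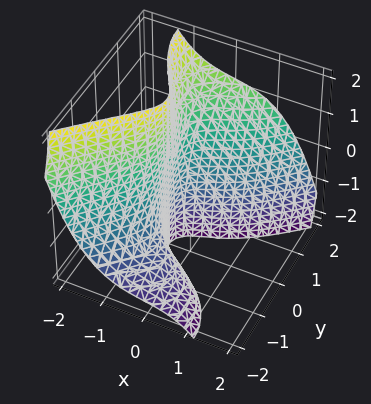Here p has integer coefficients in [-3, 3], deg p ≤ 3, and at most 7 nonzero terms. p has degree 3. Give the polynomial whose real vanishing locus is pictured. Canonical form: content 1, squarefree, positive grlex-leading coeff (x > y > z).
3*x^3 - 2*y^3 + 3*y^2*z + 3*x + 2

1. deg p = 3.
2. Reading off the gridlines: one y-axis crossing is at y = 1; no z-intercept at any integer in the box.
3. Matching integer coefficients to the picture gives p.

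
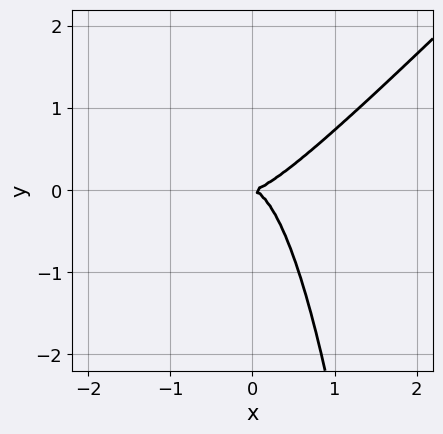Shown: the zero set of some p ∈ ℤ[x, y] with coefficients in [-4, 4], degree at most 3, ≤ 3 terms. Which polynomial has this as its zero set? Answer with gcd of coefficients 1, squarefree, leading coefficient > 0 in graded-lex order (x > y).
The degree is 3 — a generic line meets the curve in up to 3 points.
From the axis intercepts and sections: it meets the y-axis at y = 0 (among the integer gridlines); it meets the x-axis at x = 0 (among the integer gridlines).
These observations pin down the coefficients.

2*x^3 - 2*x^2*y - y^2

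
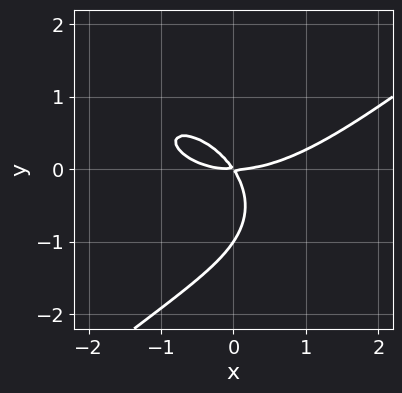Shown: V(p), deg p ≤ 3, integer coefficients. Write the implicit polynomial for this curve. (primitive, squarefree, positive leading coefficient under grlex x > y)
1. deg p = 3.
2. Reading off the gridlines: one x-axis crossing is at x = 0; among the integer gridlines, it crosses the y-axis at y ∈ {-1, 0}.
3. Solving for integer coefficients yields p as stated.

x^3 - 2*y^3 - 3*x*y - 2*y^2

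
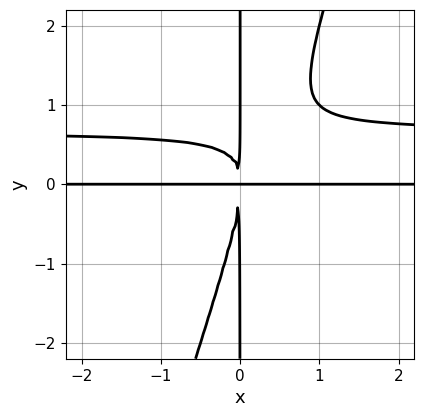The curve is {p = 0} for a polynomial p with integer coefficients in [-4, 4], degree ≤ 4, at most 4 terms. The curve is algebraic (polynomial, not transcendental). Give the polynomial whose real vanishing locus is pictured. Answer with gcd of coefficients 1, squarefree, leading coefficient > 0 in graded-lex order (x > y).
3*x^2*y^2 - x*y^3 - 2*x^2*y

First, the degree is 4 — no degree-3 curve has this shape.
Next, from the axis intercepts and sections: every point of the y-axis in the box is on the curve; the visible x-axis segment lies entirely on the curve.
Finally, the integer polynomial consistent with all of this is the stated p.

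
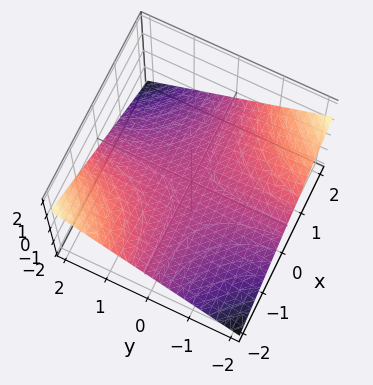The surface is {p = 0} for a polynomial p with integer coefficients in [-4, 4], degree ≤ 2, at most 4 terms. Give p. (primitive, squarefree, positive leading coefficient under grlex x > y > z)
The degree is 2 — a saddle surface; a quadric.
Against the integer gridlines: every point of the y-axis in the box is on the surface; it meets the z-axis at z = 0 (among the integer gridlines); every point of the x-axis in the box is on the surface.
Assembling these constraints gives the stated polynomial.

x*y + 3*z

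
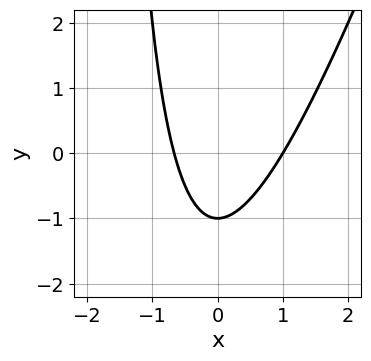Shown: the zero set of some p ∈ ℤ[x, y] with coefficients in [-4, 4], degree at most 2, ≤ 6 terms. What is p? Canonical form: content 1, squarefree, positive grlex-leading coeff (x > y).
3*x^2 - x*y - x - 2*y - 2

The degree is 2 — no degree-1 curve has this shape.
Reading off the gridlines: one y-axis crossing is at y = -1; it meets the x-axis at x = 1 (among the integer gridlines).
Matching integer coefficients to the picture gives p.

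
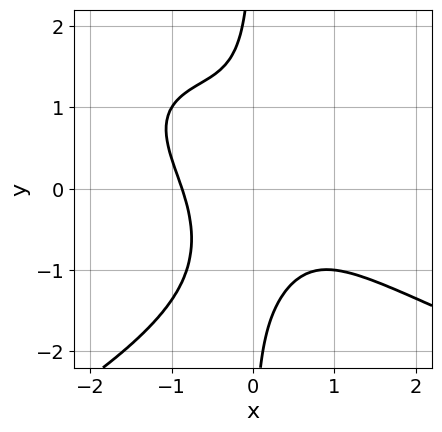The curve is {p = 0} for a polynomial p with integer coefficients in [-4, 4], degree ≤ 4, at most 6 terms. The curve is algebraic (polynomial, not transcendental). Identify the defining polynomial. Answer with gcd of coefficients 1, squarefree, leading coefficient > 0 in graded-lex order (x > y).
2*x*y^3 + 3*x^3 + 3*x^2*y + 2

First, deg p = 4. A generic line meets the curve in up to 4 points.
Next, from the visible intercepts: no y-intercept at any integer in the box.
Finally, solving for integer coefficients yields p as stated.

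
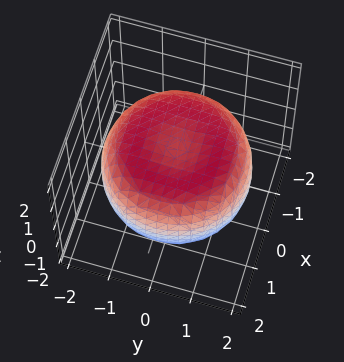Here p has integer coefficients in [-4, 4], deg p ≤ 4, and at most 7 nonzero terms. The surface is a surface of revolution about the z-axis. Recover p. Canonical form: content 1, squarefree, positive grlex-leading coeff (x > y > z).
x^4 + 2*x^2*y^2 + y^4 - 2*x^2 - 2*y^2 + 3*z^2 - 3

Degree: the shape is more complex than any degree-3 surface, so deg p = 4.
Symmetries: rotational symmetry about the z-axis ⇒ p depends on x, y only through x² + y².
Reading off the gridlines: the z-axis gridline crossings are at z ∈ {-1, 1}; a circular section at z = 1 has radius between 1 and 2.
Assembling these constraints gives the stated polynomial.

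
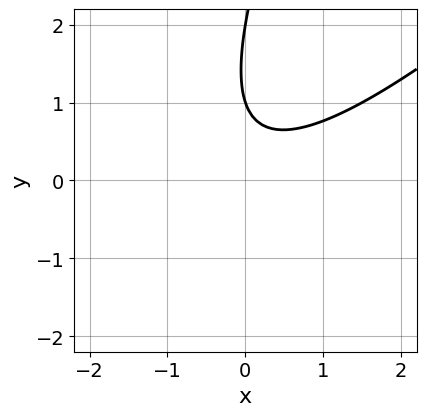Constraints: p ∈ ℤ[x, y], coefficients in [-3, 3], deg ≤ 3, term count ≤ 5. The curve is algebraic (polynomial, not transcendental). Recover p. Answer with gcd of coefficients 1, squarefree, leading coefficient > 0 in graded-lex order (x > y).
Degree: the shape is more complex than any degree-1 curve, so deg p = 2.
From the visible intercepts: the y-axis gridline crossings are at y ∈ {1, 2}; the curve avoids every integer x-axis point in the box.
Assembling these constraints gives the stated polynomial.

2*x^2 - 3*x*y + y^2 - 3*y + 2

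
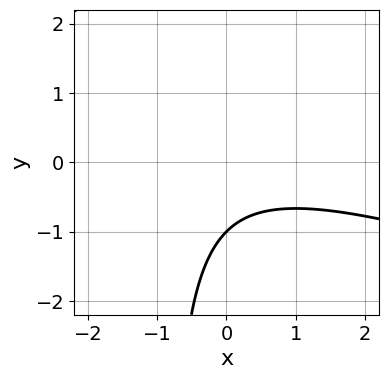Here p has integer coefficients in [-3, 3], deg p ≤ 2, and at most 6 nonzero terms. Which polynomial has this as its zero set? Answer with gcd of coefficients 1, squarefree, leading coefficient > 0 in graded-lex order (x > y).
First, deg p = 2.
Then, from the visible intercepts: it misses every integer gridline on the x-axis; it crosses the y-axis at the gridline y = -1.
Finally, solving for integer coefficients yields p as stated.

x^2 + 3*x*y + 3*y + 3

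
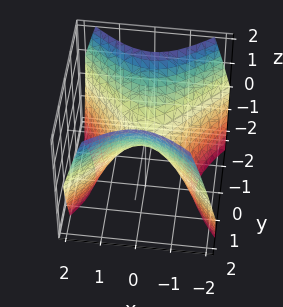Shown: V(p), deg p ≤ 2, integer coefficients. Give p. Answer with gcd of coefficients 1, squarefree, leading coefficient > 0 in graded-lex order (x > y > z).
x^2 - y^2 + z

1. Degree: a saddle surface; a quadric, so deg p = 2.
2. Symmetries: it's symmetric under x → −x, forcing even powers of x; the y ↦ −y reflection is a symmetry, so y appears only in even powers.
3. From the visible intercepts: it crosses the x-axis at the gridline x = 0; it meets the y-axis at y = 0 (among the integer gridlines); one z-axis crossing is at z = 0.
4. Matching integer coefficients to the picture gives p.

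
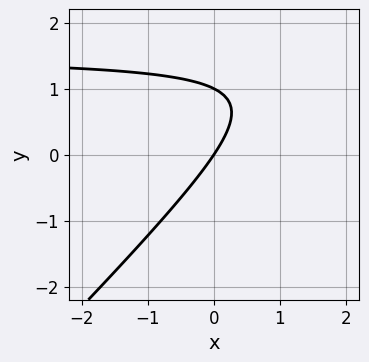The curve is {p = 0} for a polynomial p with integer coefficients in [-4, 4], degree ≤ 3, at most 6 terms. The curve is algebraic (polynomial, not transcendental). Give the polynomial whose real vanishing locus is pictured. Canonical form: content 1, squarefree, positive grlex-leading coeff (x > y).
deg p = 2. No degree-1 curve has this shape.
From the axis intercepts and sections: one x-axis crossing is at x = 0; among the integer gridlines, it crosses the y-axis at y ∈ {0, 1}.
The integer polynomial consistent with all of this is the stated p.

2*x*y - 2*y^2 - 3*x + 2*y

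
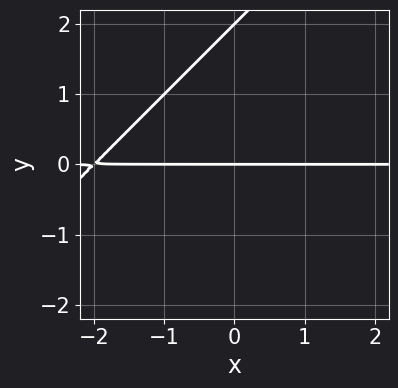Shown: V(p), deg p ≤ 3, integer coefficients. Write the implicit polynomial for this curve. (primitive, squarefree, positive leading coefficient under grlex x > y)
x*y - y^2 + 2*y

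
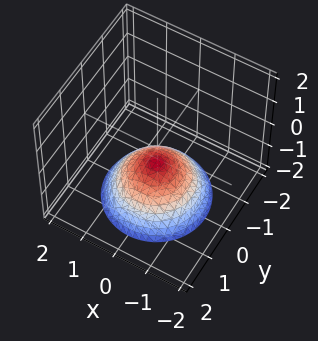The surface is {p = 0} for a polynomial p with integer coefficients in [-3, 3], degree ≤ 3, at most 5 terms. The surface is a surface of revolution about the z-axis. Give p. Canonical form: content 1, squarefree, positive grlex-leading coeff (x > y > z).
1. deg p = 2. No degree-1 surface has this shape.
2. By symmetry, the surface is invariant under rotation about z: p = q(x² + y², z).
3. Checking where it meets the axes: it misses every integer gridline on the y-axis; no x-intercept at any integer in the box.
4. Together with the visible shape, these determine p as stated.

2*x^2 + 2*y^2 + 3*z + 2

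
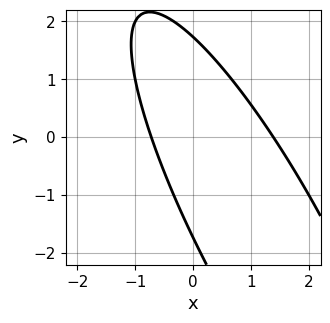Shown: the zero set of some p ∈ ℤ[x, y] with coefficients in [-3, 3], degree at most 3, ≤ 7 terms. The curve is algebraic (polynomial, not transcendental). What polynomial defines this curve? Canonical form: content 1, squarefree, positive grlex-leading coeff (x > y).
(a) deg p = 2. No degree-1 curve has this shape.
(b) Matching integer coefficients to the picture gives p.

3*x^2 + 3*x*y + y^2 - 2*x - 3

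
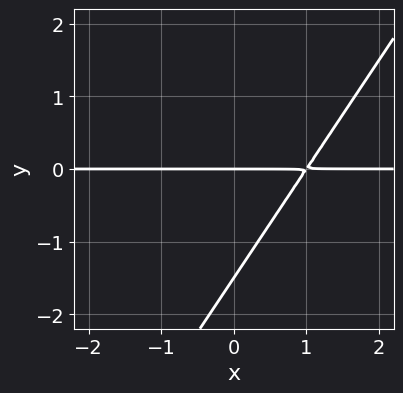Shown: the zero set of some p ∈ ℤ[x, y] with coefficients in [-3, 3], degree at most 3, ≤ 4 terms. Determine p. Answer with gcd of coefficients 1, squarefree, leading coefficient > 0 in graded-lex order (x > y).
3*x*y - 2*y^2 - 3*y

The degree is 2 — a generic line meets the curve in up to 2 points.
From the axis intercepts and sections: it crosses the y-axis at the gridline y = 0; every point of the x-axis in the box is on the curve.
Solving for integer coefficients yields p as stated.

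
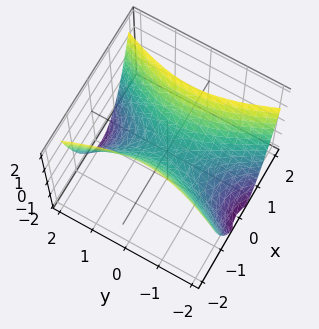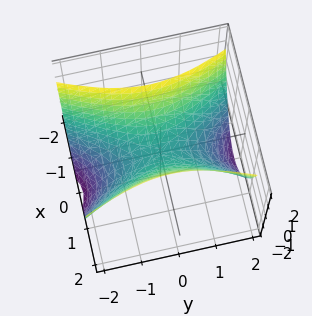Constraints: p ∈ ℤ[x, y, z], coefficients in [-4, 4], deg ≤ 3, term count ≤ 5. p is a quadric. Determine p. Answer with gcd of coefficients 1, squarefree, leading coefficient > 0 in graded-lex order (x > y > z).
First, degree: a hyperbolic paraboloid; a quadric, so deg p = 2.
Next, symmetries: it's symmetric under y → −y, forcing even powers of y; mirror symmetry x ↦ −x ⇒ only even powers of x.
Then, from the visible intercepts: it crosses the y-axis at the gridline y = 0; it crosses the z-axis at the gridline z = 0; it crosses the x-axis at the gridline x = 0.
Finally, fitting integer coefficients to these (and the overall shape) gives p.

3*x^2 - y^2 - 2*z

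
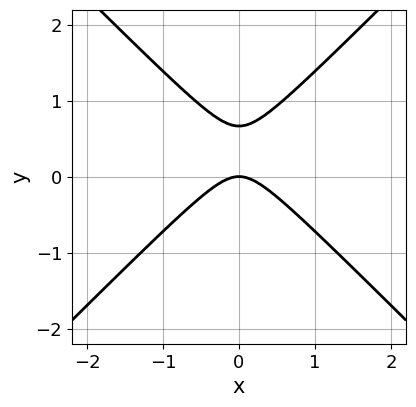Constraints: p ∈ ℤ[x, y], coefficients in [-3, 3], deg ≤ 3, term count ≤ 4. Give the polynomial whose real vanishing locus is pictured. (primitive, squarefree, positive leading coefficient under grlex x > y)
1. The degree is 2 — a generic line meets the curve in up to 2 points.
2. Symmetries: mirror symmetry x ↦ −x ⇒ only even powers of x.
3. Against the integer gridlines: it crosses the y-axis at the gridline y = 0; it meets the x-axis at x = 0 (among the integer gridlines).
4. Assembling these constraints gives the stated polynomial.

3*x^2 - 3*y^2 + 2*y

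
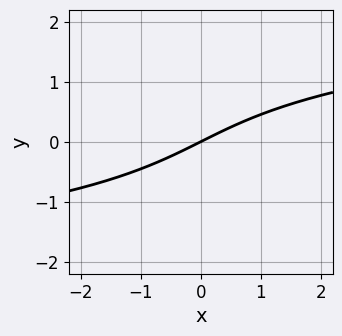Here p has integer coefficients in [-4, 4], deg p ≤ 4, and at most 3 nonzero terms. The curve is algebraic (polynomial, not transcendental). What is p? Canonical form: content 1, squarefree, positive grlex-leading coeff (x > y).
Degree: no degree-2 curve has this shape, so deg p = 3.
From the visible intercepts: one y-axis crossing is at y = 0; it meets the x-axis at x = 0 (among the integer gridlines).
Assembling these constraints gives the stated polynomial.

y^3 - x + 2*y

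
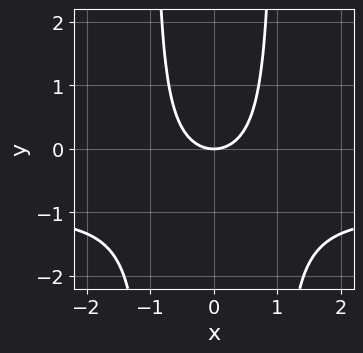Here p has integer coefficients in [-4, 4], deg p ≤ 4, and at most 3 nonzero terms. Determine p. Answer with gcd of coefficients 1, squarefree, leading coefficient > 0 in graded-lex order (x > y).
(a) Degree: the shape is more complex than any degree-2 curve, so deg p = 3.
(b) Symmetries: the x ↦ −x reflection is a symmetry, so x appears only in even powers.
(c) Checking where it meets the axes: it crosses the y-axis at the gridline y = 0; one x-axis crossing is at x = 0.
(d) Matching integer coefficients to the picture gives p.

x^2*y + x^2 - y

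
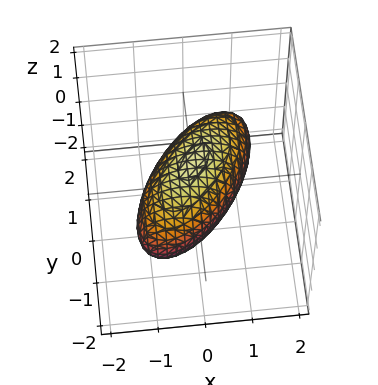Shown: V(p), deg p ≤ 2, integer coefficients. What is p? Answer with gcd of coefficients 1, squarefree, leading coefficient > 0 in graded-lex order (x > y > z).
1. The degree is 2 — the shape is more complex than any degree-1 surface.
2. From the axis intercepts and sections: among the integer gridlines, it crosses the z-axis at z ∈ {-1, 1}; among the integer gridlines, it crosses the x-axis at x ∈ {-1, 1}.
3. Fitting integer coefficients to these (and the overall shape) gives p.

3*x^2 - 3*x*y + 2*y^2 + 3*z^2 - 3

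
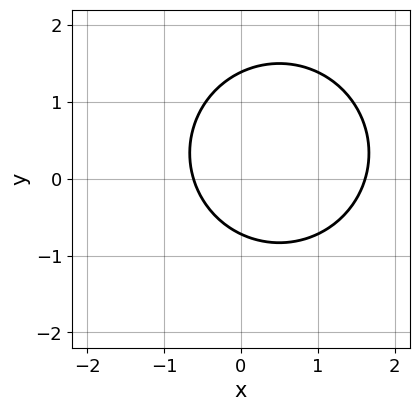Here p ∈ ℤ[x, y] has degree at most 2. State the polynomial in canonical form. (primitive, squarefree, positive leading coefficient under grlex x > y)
3*x^2 + 3*y^2 - 3*x - 2*y - 3

1. The degree is 2 — the shape is more complex than any degree-1 curve.
2. Putting this together gives p.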